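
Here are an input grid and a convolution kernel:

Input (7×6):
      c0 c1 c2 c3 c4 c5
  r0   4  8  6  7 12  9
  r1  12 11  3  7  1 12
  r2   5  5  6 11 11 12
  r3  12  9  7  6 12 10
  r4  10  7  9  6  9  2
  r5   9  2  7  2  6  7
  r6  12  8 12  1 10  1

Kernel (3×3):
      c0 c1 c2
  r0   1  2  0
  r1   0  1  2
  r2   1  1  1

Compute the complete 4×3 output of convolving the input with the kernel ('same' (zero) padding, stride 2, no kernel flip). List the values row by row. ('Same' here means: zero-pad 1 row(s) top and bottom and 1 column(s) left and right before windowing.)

43 41 50
60 67 72
59 55 58
46 30 26

Output[0,0]: The receptive field on the zero-padded input at this output position is [0 0 0 / 0 4 8 / 0 12 11]. Elementwise product with the kernel and sum: 0·1 + 0·2 + 4·1 + 8·2 + 0·1 + 12·1 + 11·1.
Output[0,1]: The receptive field on the zero-padded input at this output position is [0 0 0 / 8 6 7 / 11 3 7]. Elementwise product with the kernel and sum: 0·1 + 0·2 + 6·1 + 7·2 + 11·1 + 3·1 + 7·1.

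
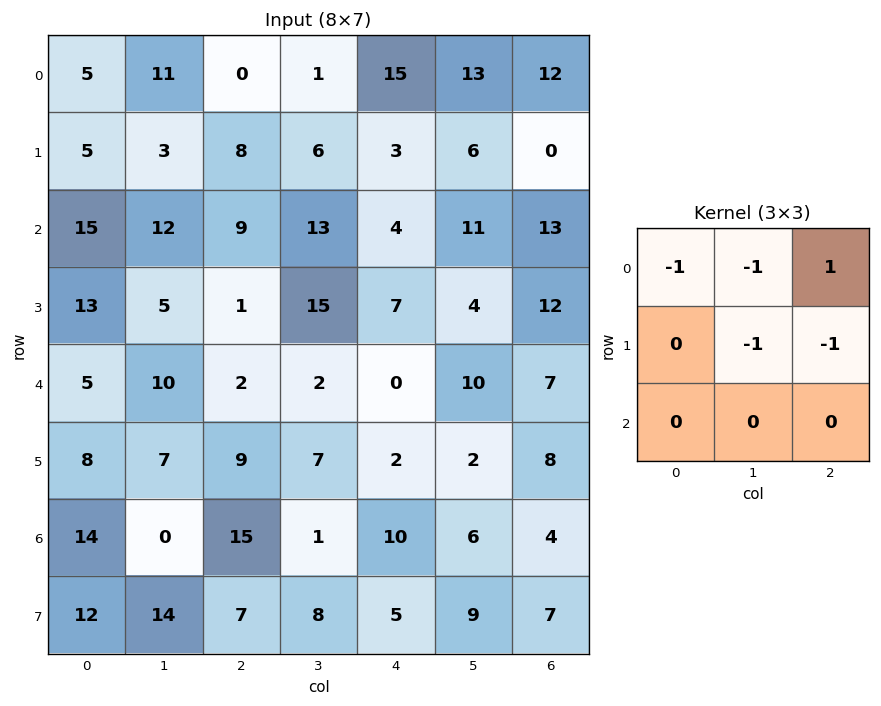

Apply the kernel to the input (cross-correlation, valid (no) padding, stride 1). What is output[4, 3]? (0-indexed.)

The receptive field on the input at this output position is [2 0 10 / 7 2 2 / 1 10 6]. Elementwise product with the kernel and sum: 2·-1 + 0·-1 + 10·1 + 2·-1 + 2·-1.

4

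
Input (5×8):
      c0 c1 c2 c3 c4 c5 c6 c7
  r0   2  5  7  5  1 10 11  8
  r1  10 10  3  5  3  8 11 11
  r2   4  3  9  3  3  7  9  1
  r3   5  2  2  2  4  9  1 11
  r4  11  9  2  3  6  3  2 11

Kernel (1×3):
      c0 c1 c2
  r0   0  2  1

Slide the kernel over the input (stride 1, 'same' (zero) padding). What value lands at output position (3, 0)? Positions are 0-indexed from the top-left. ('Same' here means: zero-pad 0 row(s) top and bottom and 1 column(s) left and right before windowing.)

12

The receptive field on the zero-padded input at this output position is [0 5 2]. Elementwise product with the kernel and sum: 5·2 + 2·1.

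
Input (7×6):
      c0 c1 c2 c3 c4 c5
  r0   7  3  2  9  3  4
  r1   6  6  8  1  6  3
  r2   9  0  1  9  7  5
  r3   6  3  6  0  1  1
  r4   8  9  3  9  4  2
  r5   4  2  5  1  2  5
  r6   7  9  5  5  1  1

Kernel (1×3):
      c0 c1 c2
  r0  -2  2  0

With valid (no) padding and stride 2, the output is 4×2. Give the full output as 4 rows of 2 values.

-8 14
-18 16
2 12
4 0

Output[0,0]: The receptive field on the input at this output position is [7 3 2]. Elementwise product with the kernel and sum: 7·-2 + 3·2.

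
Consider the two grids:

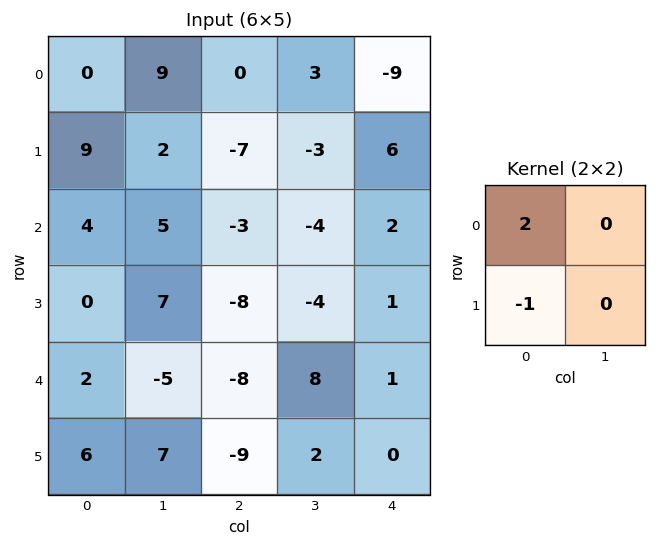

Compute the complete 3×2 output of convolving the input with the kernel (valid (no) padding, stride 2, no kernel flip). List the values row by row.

-9 7
8 2
-2 -7

Output[0,0]: The receptive field on the input at this output position is [0 9 / 9 2]. Elementwise product with the kernel and sum: 0·2 + 9·-1.
Output[0,1]: The receptive field on the input at this output position is [0 3 / -7 -3]. Elementwise product with the kernel and sum: 0·2 + -7·-1.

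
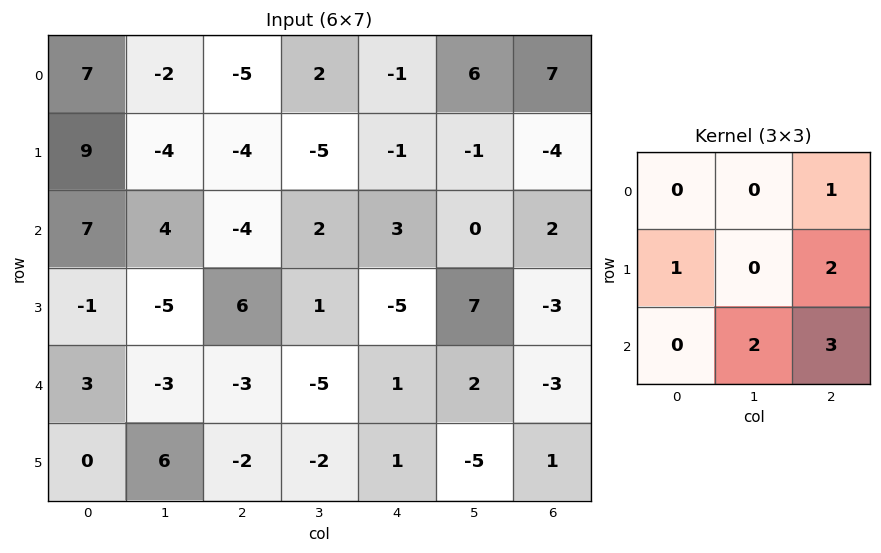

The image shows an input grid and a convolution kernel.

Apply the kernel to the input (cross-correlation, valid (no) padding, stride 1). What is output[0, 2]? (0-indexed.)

6

The receptive field on the input at this output position is [-5 2 -1 / -4 -5 -1 / -4 2 3]. Elementwise product with the kernel and sum: -1·1 + -4·1 + -1·2 + 2·2 + 3·3.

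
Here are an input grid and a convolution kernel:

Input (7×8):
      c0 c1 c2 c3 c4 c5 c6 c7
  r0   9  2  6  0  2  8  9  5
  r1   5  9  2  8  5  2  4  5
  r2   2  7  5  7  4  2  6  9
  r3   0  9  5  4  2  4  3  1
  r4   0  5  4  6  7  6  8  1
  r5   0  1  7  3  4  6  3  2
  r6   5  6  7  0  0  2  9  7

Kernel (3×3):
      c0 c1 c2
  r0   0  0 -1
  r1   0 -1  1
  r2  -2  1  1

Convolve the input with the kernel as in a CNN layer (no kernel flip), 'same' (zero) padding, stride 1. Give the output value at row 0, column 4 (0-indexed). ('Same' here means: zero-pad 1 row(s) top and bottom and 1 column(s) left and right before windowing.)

-3

The receptive field on the zero-padded input at this output position is [0 0 0 / 0 2 8 / 8 5 2]. Elementwise product with the kernel and sum: 0·-1 + 2·-1 + 8·1 + 8·-2 + 5·1 + 2·1.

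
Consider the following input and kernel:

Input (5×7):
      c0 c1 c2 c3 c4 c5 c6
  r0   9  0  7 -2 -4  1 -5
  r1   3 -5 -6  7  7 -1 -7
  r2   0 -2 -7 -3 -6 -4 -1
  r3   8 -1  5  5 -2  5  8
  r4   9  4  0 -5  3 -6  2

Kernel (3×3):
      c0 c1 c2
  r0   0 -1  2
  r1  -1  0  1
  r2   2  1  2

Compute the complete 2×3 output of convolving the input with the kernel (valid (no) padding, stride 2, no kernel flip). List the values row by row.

-11 -22 -43
7 -15 16

Output[0,0]: The receptive field on the input at this output position is [9 0 7 / 3 -5 -6 / 0 -2 -7]. Elementwise product with the kernel and sum: 0·-1 + 7·2 + 3·-1 + -6·1 + 0·2 + -2·1 + -7·2.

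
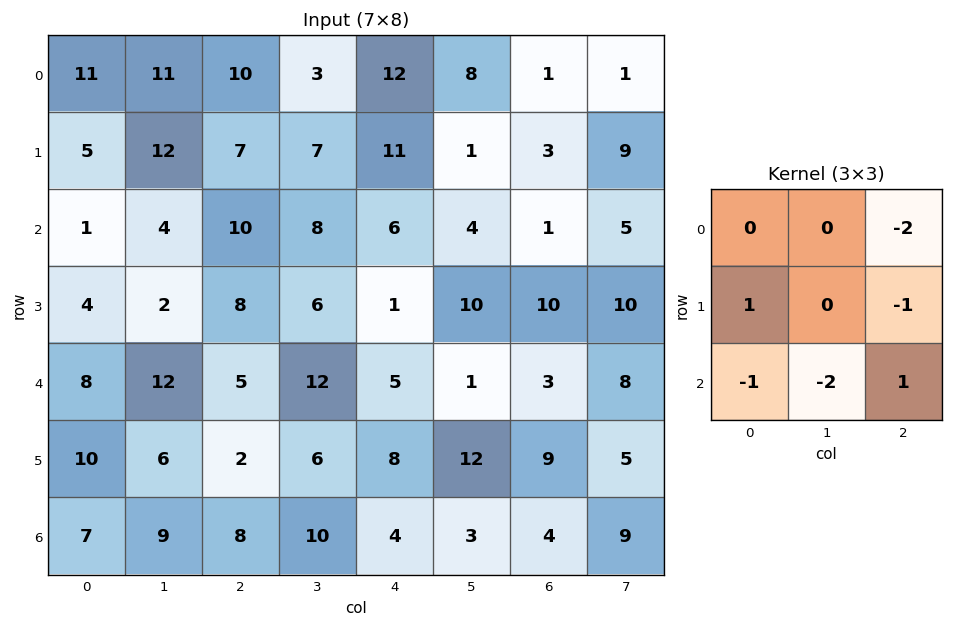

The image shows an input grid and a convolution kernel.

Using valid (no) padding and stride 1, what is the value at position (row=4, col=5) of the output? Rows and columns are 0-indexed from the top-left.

The receptive field on the input at this output position is [1 3 8 / 12 9 5 / 3 4 9]. Elementwise product with the kernel and sum: 8·-2 + 12·1 + 5·-1 + 3·-1 + 4·-2 + 9·1.

-11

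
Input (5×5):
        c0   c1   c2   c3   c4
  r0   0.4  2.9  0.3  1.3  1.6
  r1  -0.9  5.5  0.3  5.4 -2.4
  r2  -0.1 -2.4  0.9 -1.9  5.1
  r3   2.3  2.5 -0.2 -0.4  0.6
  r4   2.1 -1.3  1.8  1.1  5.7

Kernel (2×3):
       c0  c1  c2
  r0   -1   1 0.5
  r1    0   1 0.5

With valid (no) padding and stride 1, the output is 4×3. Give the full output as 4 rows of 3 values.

8.3 1.05 6
4.6 -2.55 4.55
0.55 1.95 -0.35
-0.3 -0.55 4.05

Output[0,0]: The receptive field on the input at this output position is [0.4 2.9 0.3 / -0.9 5.5 0.3]. Elementwise product with the kernel and sum: 0.4·-1 + 2.9·1 + 0.3·0.5 + 5.5·1 + 0.3·0.5.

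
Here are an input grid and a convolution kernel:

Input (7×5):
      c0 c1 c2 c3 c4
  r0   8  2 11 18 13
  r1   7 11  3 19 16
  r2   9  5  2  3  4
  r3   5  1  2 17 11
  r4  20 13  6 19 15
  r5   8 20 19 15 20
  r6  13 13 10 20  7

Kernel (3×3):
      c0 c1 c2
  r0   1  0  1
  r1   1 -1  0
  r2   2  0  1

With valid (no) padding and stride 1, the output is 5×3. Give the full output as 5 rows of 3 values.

35 41 16
26 52 33
61 52 18
49 80 58
50 79 52

Output[0,0]: The receptive field on the input at this output position is [8 2 11 / 7 11 3 / 9 5 2]. Elementwise product with the kernel and sum: 8·1 + 11·1 + 7·1 + 11·-1 + 9·2 + 2·1.
Output[0,1]: The receptive field on the input at this output position is [2 11 18 / 11 3 19 / 5 2 3]. Elementwise product with the kernel and sum: 2·1 + 18·1 + 11·1 + 3·-1 + 5·2 + 3·1.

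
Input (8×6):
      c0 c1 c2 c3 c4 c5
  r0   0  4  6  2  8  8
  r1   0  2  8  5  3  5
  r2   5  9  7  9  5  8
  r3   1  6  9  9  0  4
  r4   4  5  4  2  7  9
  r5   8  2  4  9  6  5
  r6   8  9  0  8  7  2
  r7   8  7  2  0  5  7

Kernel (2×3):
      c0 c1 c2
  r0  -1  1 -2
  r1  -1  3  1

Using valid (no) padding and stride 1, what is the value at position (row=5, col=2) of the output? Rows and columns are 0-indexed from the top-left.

The receptive field on the input at this output position is [4 9 6 / 0 8 7]. Elementwise product with the kernel and sum: 4·-1 + 9·1 + 6·-2 + 0·-1 + 8·3 + 7·1.

24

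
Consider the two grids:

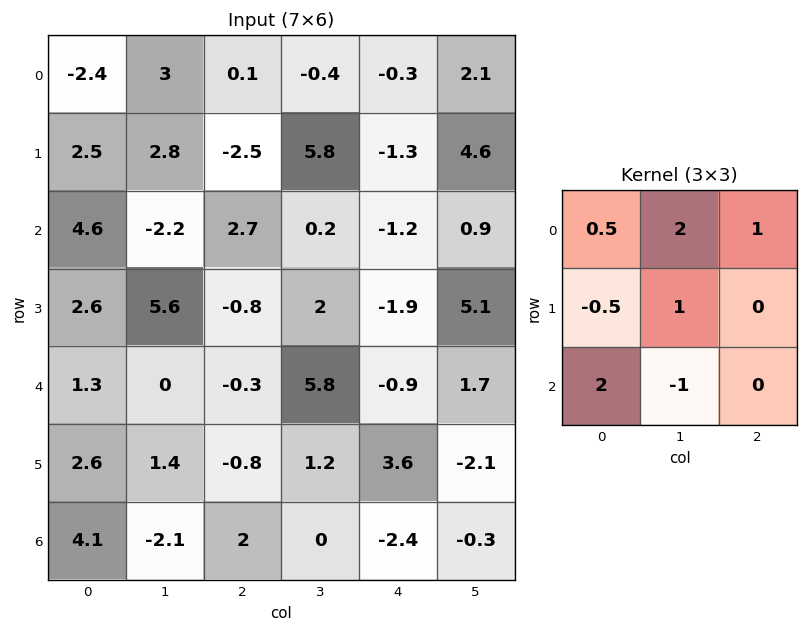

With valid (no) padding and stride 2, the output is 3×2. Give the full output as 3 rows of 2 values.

Output[0,0]: The receptive field on the input at this output position is [-2.4 3 0.1 / 2.5 2.8 -2.5 / 4.6 -2.2 2.7]. Elementwise product with the kernel and sum: -2.4·0.5 + 3·2 + 0.1·1 + 2.5·-0.5 + 2.8·1 + 4.6·2 + -2.2·-1.

17.85 11.2
7.5 -3.45
10.75 16.15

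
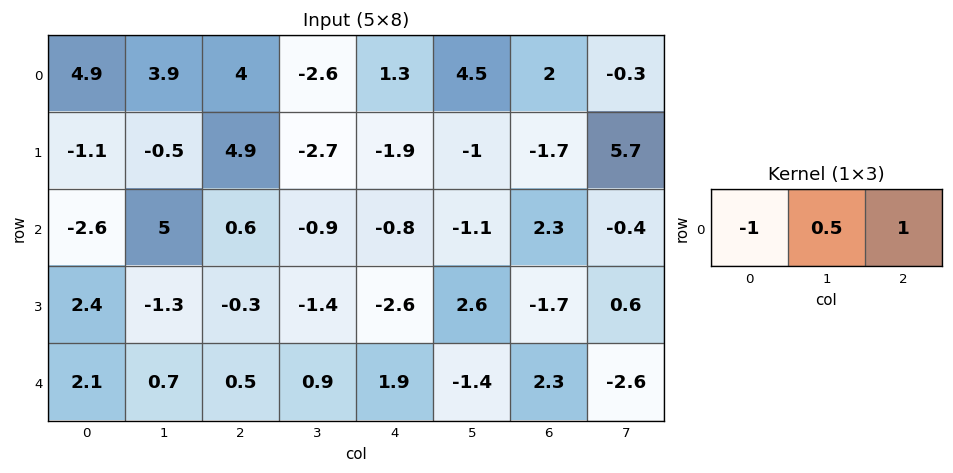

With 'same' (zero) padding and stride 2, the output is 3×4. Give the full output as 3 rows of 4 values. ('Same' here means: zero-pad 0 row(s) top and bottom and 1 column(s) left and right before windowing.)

6.35 -4.5 7.75 -3.8
3.7 -5.6 -0.6 1.85
1.75 0.45 -1.35 -0.05

Output[0,0]: The receptive field on the zero-padded input at this output position is [0 4.9 3.9]. Elementwise product with the kernel and sum: 0·-1 + 4.9·0.5 + 3.9·1.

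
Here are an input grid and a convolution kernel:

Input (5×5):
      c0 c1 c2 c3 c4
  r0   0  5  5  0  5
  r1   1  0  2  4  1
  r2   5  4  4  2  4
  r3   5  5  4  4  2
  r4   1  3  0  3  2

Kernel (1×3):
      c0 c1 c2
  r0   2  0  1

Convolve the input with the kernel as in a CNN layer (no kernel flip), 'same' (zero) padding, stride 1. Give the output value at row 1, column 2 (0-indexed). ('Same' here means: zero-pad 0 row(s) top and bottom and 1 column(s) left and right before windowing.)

The receptive field on the zero-padded input at this output position is [0 2 4]. Elementwise product with the kernel and sum: 0·2 + 4·1.

4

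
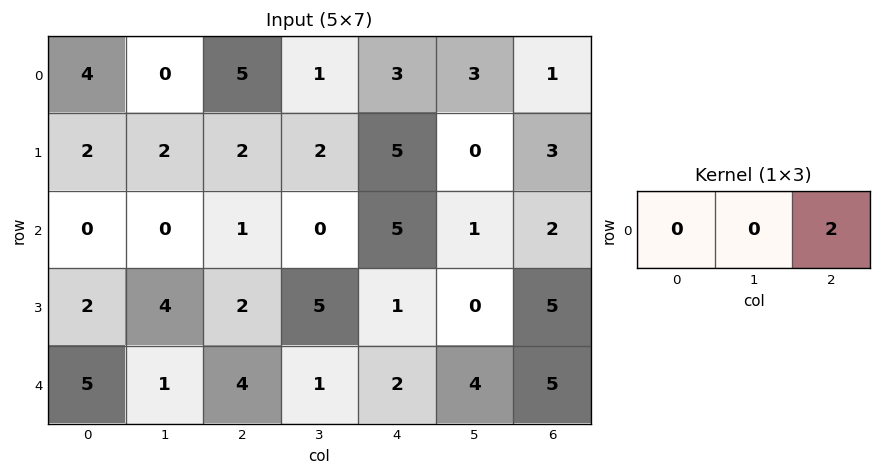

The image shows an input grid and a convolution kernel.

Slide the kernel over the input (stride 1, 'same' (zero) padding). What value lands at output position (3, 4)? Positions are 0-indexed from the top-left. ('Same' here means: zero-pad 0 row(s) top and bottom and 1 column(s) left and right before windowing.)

The receptive field on the zero-padded input at this output position is [5 1 0]. Elementwise product with the kernel and sum: 0·2.

0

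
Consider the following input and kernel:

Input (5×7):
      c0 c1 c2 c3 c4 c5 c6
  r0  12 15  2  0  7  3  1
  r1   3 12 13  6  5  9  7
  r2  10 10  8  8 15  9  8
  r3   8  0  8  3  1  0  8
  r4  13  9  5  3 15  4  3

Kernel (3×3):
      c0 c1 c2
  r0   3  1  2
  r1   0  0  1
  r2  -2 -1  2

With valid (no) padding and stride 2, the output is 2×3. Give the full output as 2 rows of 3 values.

Output[0,0]: The receptive field on the input at this output position is [12 15 2 / 3 12 13 / 10 10 8]. Elementwise product with the kernel and sum: 12·3 + 15·1 + 2·2 + 13·1 + 10·-2 + 10·-1 + 8·2.

54 31 10
39 80 50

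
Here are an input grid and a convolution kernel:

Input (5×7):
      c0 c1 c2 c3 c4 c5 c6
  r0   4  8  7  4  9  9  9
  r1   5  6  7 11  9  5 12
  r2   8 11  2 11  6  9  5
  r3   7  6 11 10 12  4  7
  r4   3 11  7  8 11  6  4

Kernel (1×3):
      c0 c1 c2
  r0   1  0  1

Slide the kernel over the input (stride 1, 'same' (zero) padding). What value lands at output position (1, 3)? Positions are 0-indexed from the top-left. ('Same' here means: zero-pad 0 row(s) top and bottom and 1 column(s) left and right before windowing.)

16

The receptive field on the zero-padded input at this output position is [7 11 9]. Elementwise product with the kernel and sum: 7·1 + 9·1.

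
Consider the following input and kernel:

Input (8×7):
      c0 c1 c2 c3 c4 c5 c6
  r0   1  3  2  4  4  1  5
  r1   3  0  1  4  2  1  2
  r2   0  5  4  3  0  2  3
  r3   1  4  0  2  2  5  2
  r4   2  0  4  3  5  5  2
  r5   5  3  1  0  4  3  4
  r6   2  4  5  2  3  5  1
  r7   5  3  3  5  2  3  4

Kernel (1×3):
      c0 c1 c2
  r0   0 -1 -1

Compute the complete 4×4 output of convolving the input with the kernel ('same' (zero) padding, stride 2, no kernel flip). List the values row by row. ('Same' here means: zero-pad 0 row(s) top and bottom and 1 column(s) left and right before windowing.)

-4 -6 -5 -5
-5 -7 -2 -3
-2 -7 -10 -2
-6 -7 -8 -1

Output[0,0]: The receptive field on the zero-padded input at this output position is [0 1 3]. Elementwise product with the kernel and sum: 1·-1 + 3·-1.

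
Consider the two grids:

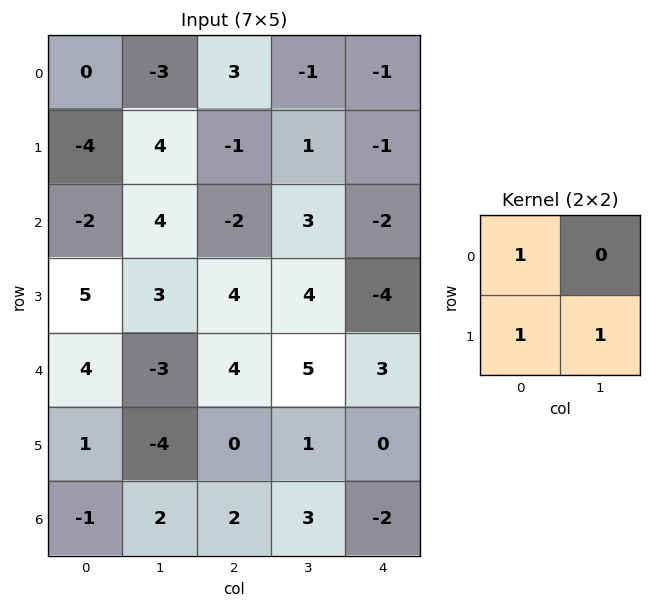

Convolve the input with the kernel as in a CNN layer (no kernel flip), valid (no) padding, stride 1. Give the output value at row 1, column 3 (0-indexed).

2

The receptive field on the input at this output position is [1 -1 / 3 -2]. Elementwise product with the kernel and sum: 1·1 + 3·1 + -2·1.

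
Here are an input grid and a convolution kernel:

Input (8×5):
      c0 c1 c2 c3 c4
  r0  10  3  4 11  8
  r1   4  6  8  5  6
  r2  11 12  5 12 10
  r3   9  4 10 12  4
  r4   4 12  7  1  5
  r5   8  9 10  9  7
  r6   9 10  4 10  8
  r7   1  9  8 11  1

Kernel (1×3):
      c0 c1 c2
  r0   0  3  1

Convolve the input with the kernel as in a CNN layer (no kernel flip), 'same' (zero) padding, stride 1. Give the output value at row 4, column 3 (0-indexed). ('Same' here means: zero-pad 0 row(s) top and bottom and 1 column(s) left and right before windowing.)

8

The receptive field on the zero-padded input at this output position is [7 1 5]. Elementwise product with the kernel and sum: 1·3 + 5·1.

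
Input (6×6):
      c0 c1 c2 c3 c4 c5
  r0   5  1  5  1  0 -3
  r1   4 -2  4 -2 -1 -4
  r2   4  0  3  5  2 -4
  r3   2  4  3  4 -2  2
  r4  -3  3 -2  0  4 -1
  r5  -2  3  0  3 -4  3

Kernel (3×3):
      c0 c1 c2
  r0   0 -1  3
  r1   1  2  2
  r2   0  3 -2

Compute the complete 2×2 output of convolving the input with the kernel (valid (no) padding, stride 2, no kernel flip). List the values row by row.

Output[0,0]: The receptive field on the input at this output position is [5 1 5 / 4 -2 4 / 4 0 3]. Elementwise product with the kernel and sum: 1·-1 + 5·3 + 4·1 + -2·2 + 4·2 + 0·3 + 3·-2.
Output[0,1]: The receptive field on the input at this output position is [5 1 0 / 4 -2 -1 / 3 5 2]. Elementwise product with the kernel and sum: 1·-1 + 0·3 + 4·1 + -2·2 + -1·2 + 5·3 + 2·-2.

16 8
38 0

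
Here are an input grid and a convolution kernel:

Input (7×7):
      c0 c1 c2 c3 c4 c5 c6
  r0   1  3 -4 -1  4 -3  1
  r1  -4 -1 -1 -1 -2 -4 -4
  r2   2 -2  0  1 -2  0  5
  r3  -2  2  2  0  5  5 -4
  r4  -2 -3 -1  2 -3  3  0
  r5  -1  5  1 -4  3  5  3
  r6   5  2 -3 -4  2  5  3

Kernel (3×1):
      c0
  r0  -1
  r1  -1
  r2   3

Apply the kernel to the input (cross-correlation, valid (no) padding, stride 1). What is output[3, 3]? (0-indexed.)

The receptive field on the input at this output position is [0 / 2 / -4]. Elementwise product with the kernel and sum: 0·-1 + 2·-1 + -4·3.

-14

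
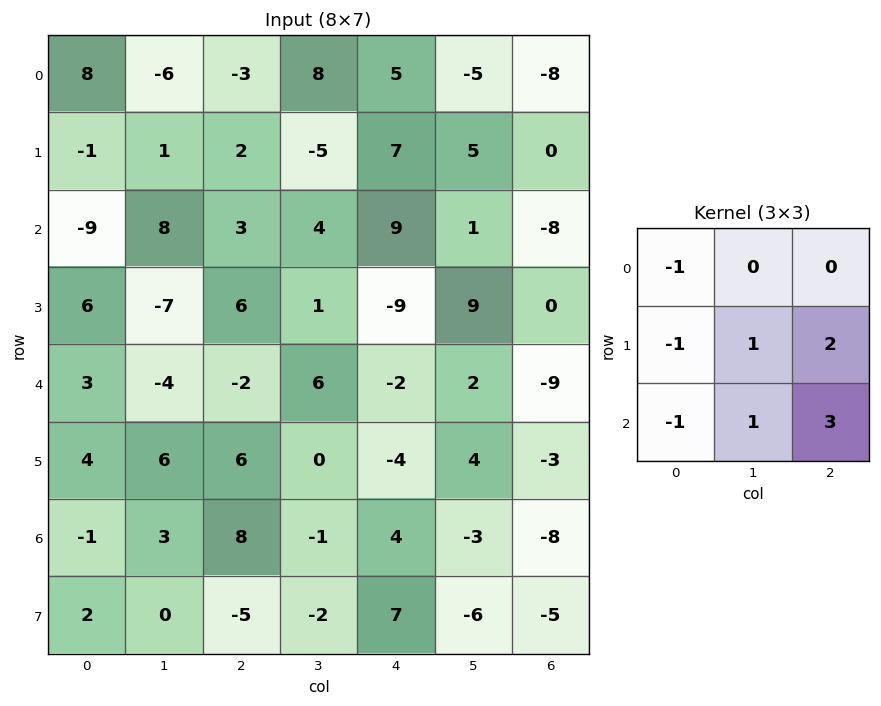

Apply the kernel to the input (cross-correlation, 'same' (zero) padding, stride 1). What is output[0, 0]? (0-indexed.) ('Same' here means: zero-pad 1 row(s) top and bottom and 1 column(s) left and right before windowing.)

-2

The receptive field on the zero-padded input at this output position is [0 0 0 / 0 8 -6 / 0 -1 1]. Elementwise product with the kernel and sum: 0·-1 + 0·-1 + 8·1 + -6·2 + 0·-1 + -1·1 + 1·3.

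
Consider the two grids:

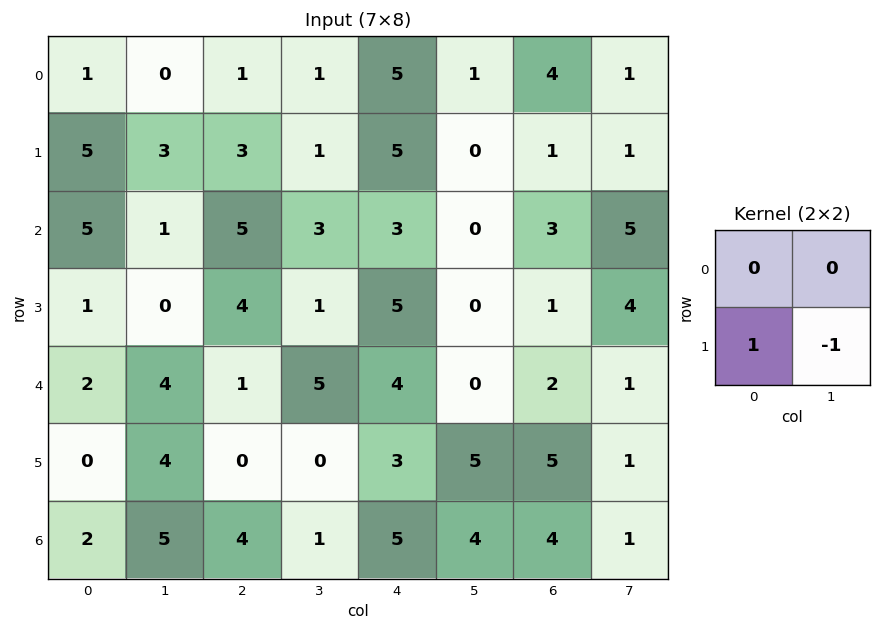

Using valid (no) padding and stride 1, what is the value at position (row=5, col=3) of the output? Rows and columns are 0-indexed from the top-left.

-4

The receptive field on the input at this output position is [0 3 / 1 5]. Elementwise product with the kernel and sum: 1·1 + 5·-1.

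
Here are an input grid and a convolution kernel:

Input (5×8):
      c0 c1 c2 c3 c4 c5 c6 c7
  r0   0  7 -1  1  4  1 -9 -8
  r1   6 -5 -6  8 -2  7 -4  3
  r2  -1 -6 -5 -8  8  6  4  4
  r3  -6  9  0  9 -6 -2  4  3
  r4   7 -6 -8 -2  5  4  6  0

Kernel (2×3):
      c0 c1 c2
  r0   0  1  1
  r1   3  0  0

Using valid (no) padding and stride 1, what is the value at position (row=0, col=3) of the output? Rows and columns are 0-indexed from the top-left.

The receptive field on the input at this output position is [1 4 1 / 8 -2 7]. Elementwise product with the kernel and sum: 4·1 + 1·1 + 8·3.

29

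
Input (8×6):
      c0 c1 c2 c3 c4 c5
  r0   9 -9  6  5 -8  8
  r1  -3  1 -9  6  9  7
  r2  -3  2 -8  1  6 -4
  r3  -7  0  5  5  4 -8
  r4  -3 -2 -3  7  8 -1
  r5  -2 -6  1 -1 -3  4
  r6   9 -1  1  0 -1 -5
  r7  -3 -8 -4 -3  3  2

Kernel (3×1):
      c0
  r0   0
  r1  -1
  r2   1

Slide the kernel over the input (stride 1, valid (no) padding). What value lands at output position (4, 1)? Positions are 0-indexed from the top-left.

5

The receptive field on the input at this output position is [-2 / -6 / -1]. Elementwise product with the kernel and sum: -6·-1 + -1·1.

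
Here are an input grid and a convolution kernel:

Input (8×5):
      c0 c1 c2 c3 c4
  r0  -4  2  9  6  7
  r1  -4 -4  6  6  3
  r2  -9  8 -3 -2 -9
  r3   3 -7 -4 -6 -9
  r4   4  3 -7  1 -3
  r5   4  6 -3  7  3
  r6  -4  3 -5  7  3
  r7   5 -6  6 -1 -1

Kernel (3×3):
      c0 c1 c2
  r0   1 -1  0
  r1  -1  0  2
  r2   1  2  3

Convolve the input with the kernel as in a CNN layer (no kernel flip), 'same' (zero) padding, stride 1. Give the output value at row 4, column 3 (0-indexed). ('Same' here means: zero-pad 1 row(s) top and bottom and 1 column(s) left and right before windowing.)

The receptive field on the zero-padded input at this output position is [-4 -6 -9 / -7 1 -3 / -3 7 3]. Elementwise product with the kernel and sum: -4·1 + -6·-1 + -7·-1 + -3·2 + -3·1 + 7·2 + 3·3.

23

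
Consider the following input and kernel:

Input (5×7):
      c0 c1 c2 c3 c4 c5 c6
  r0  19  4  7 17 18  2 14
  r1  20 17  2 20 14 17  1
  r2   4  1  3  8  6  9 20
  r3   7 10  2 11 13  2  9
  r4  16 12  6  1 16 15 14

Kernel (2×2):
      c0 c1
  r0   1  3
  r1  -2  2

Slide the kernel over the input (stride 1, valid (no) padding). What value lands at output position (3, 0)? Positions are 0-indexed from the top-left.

29

The receptive field on the input at this output position is [7 10 / 16 12]. Elementwise product with the kernel and sum: 7·1 + 10·3 + 16·-2 + 12·2.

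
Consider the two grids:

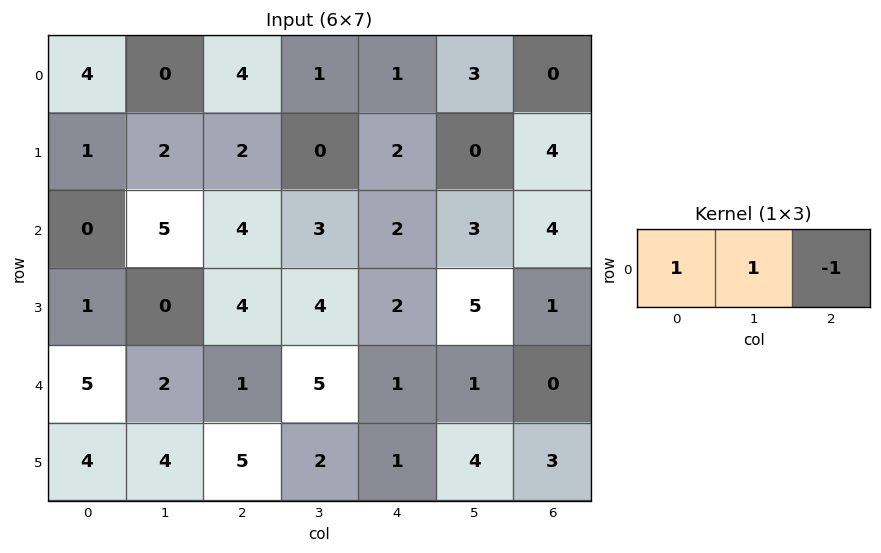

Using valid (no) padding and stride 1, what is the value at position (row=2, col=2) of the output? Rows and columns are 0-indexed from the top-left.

5

The receptive field on the input at this output position is [4 3 2]. Elementwise product with the kernel and sum: 4·1 + 3·1 + 2·-1.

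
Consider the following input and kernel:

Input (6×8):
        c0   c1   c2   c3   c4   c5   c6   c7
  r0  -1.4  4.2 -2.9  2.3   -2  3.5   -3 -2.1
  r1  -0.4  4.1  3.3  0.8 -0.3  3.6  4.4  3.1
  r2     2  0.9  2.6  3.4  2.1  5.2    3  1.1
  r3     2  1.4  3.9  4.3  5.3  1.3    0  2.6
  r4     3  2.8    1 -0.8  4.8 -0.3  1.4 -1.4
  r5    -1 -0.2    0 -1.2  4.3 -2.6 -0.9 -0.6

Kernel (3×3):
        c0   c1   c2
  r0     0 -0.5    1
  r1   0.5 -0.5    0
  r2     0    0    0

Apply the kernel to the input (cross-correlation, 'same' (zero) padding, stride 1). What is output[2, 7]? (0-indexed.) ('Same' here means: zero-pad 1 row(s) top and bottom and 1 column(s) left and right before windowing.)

The receptive field on the zero-padded input at this output position is [4.4 3.1 0 / 3 1.1 0 / 0 2.6 0]. Elementwise product with the kernel and sum: 3.1·-0.5 + 0·1 + 3·0.5 + 1.1·-0.5.

-0.6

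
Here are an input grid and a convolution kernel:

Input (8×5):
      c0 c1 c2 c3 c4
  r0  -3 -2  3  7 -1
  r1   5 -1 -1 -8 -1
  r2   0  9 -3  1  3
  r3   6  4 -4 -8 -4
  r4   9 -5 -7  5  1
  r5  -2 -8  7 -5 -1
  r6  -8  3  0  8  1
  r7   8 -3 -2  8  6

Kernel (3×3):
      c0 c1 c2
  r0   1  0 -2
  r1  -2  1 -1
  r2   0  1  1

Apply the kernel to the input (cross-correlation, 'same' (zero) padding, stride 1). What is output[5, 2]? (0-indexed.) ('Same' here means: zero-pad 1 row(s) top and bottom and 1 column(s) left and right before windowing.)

The receptive field on the zero-padded input at this output position is [-5 -7 5 / -8 7 -5 / 3 0 8]. Elementwise product with the kernel and sum: -5·1 + 5·-2 + -8·-2 + 7·1 + -5·-1 + 0·1 + 8·1.

21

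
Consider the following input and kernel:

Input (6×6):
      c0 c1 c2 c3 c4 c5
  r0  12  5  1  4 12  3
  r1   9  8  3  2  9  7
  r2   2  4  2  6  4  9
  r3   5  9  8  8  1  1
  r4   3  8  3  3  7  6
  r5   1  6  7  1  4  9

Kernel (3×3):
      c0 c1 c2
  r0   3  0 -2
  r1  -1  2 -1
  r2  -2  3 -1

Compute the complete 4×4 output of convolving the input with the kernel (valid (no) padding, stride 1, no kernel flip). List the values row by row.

44 -5 -19 6
34 12 4 -29
22 -11 1 2
18 14 3 28

Output[0,0]: The receptive field on the input at this output position is [12 5 1 / 9 8 3 / 2 4 2]. Elementwise product with the kernel and sum: 12·3 + 1·-2 + 9·-1 + 8·2 + 3·-1 + 2·-2 + 4·3 + 2·-1.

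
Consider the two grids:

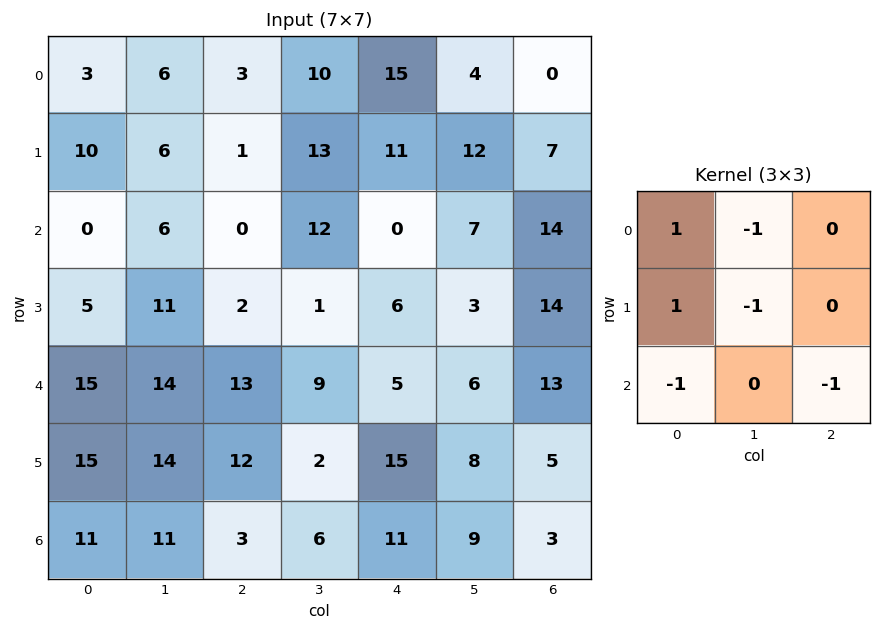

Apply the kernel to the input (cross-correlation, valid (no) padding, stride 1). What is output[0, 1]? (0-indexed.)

The receptive field on the input at this output position is [6 3 10 / 6 1 13 / 6 0 12]. Elementwise product with the kernel and sum: 6·1 + 3·-1 + 6·1 + 1·-1 + 6·-1 + 12·-1.

-10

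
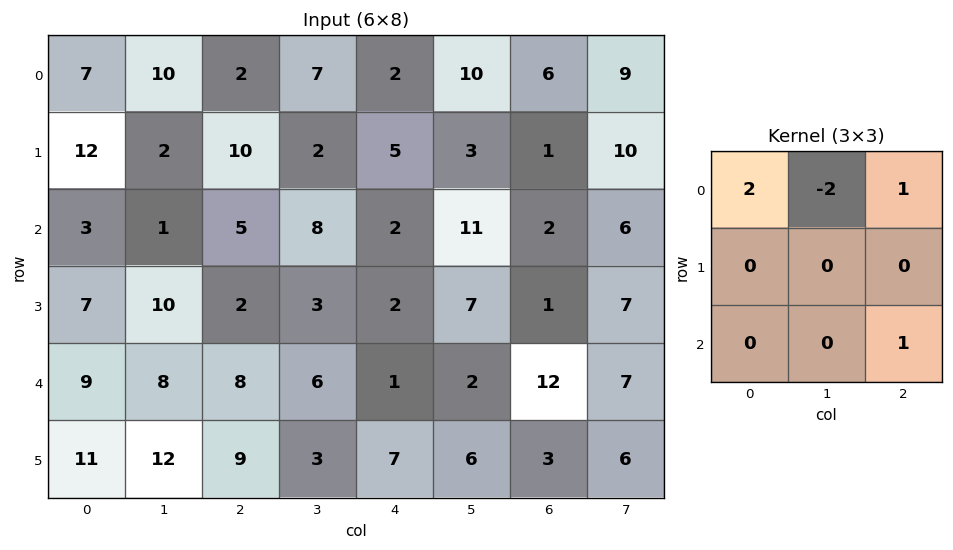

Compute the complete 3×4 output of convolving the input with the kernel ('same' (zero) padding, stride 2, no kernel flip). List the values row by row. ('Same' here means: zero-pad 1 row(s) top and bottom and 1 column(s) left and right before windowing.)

2 2 3 10
-12 -11 4 21
8 22 15 25

Output[0,0]: The receptive field on the zero-padded input at this output position is [0 0 0 / 0 7 10 / 0 12 2]. Elementwise product with the kernel and sum: 0·2 + 0·-2 + 0·1 + 2·1.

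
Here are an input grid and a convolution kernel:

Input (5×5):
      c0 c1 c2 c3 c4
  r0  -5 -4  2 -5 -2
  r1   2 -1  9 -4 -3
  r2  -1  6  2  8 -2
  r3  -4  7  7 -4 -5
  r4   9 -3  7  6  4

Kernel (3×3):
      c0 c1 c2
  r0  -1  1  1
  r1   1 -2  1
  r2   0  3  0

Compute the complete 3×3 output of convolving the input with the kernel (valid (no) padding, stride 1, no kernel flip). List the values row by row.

Output[0,0]: The receptive field on the input at this output position is [-5 -4 2 / 2 -1 9 / -1 6 2]. Elementwise product with the kernel and sum: -5·-1 + -4·1 + 2·1 + 2·1 + -1·-2 + 9·1 + 6·3.
Output[0,1]: The receptive field on the input at this output position is [-4 2 -5 / -1 9 -4 / 6 2 8]. Elementwise product with the kernel and sum: -4·-1 + 2·1 + -5·1 + -1·1 + 9·-2 + -4·1 + 2·3.

34 -16 29
16 37 -44
-11 14 32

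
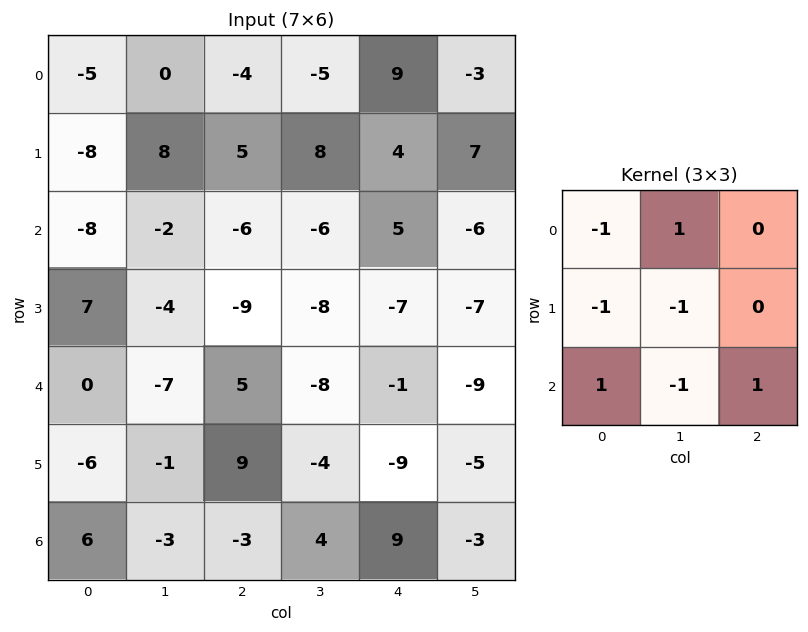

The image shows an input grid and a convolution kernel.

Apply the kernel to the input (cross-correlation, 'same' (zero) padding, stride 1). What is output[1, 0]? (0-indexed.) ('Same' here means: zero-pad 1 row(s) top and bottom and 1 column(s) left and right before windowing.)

The receptive field on the zero-padded input at this output position is [0 -5 0 / 0 -8 8 / 0 -8 -2]. Elementwise product with the kernel and sum: 0·-1 + -5·1 + 0·-1 + -8·-1 + 0·1 + -8·-1 + -2·1.

9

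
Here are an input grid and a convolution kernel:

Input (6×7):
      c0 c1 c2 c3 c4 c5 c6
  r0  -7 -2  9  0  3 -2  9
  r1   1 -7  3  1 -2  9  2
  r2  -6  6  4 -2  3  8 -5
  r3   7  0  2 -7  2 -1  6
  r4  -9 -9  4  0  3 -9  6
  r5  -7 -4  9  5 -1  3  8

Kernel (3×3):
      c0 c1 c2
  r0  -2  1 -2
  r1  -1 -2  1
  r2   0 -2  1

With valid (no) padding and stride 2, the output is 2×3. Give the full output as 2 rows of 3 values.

Output[0,0]: The receptive field on the input at this output position is [-7 -2 9 / 1 -7 3 / -6 6 4]. Elementwise product with the kernel and sum: -7·-2 + -2·1 + 9·-2 + 1·-1 + -7·-2 + 3·1 + 6·-2 + 4·1.
Output[0,1]: The receptive field on the input at this output position is [9 0 3 / 3 1 -2 / 4 -2 3]. Elementwise product with the kernel and sum: 9·-2 + 0·1 + 3·-2 + 3·-1 + 1·-2 + -2·1 + -2·-2 + 3·1.

2 -24 -61
27 1 42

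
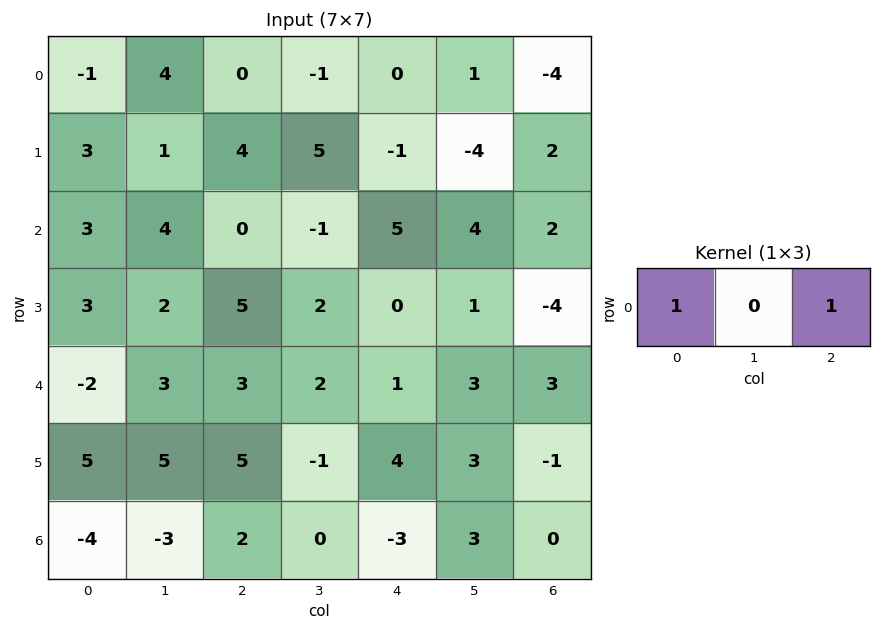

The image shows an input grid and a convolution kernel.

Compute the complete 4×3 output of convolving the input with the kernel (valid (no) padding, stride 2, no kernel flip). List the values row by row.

-1 0 -4
3 5 7
1 4 4
-2 -1 -3

Output[0,0]: The receptive field on the input at this output position is [-1 4 0]. Elementwise product with the kernel and sum: -1·1 + 0·1.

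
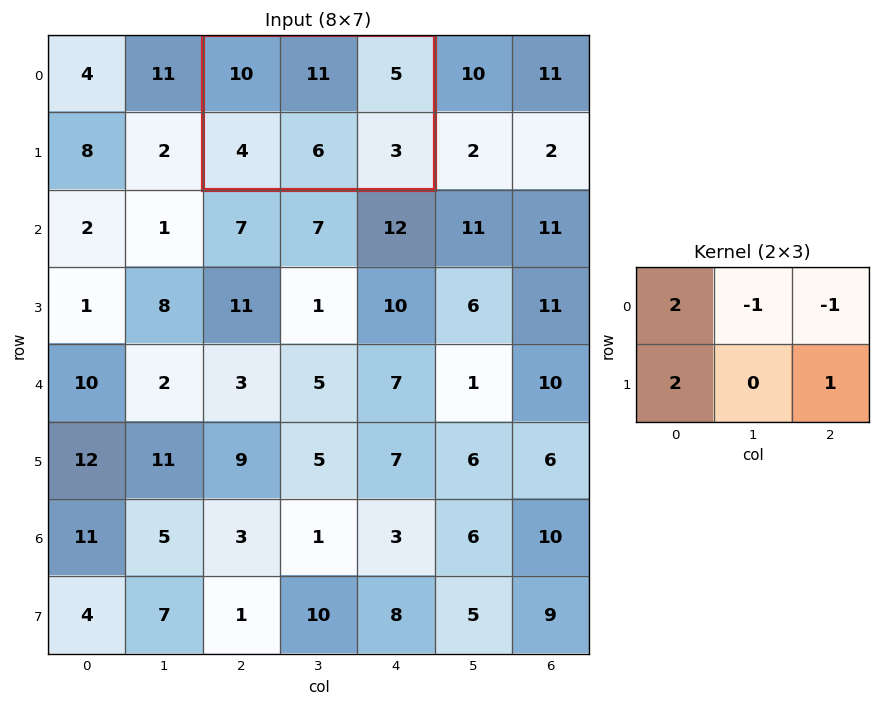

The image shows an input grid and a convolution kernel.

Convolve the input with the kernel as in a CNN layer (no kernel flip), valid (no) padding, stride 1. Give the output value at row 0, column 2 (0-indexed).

15

The receptive field on the input at this output position is [10 11 5 / 4 6 3]. Elementwise product with the kernel and sum: 10·2 + 11·-1 + 5·-1 + 4·2 + 3·1.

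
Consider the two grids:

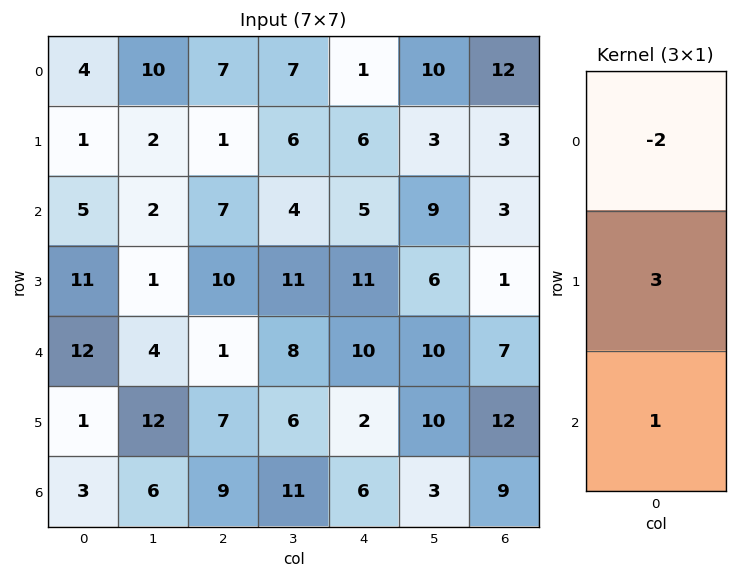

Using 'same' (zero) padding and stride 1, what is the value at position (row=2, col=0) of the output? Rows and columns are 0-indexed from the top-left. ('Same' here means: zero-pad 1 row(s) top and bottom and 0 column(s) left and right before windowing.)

24

The receptive field on the zero-padded input at this output position is [1 / 5 / 11]. Elementwise product with the kernel and sum: 1·-2 + 5·3 + 11·1.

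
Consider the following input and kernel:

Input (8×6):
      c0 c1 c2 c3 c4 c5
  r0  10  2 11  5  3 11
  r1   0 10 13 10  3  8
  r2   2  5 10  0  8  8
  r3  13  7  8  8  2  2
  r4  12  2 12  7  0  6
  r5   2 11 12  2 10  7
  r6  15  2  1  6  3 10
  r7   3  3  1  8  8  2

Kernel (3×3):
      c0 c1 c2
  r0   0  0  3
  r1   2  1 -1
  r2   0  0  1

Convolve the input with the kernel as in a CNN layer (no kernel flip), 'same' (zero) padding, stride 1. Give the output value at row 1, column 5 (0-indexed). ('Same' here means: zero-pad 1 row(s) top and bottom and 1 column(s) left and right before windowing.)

14

The receptive field on the zero-padded input at this output position is [3 11 0 / 3 8 0 / 8 8 0]. Elementwise product with the kernel and sum: 0·3 + 3·2 + 8·1 + 0·-1 + 0·1.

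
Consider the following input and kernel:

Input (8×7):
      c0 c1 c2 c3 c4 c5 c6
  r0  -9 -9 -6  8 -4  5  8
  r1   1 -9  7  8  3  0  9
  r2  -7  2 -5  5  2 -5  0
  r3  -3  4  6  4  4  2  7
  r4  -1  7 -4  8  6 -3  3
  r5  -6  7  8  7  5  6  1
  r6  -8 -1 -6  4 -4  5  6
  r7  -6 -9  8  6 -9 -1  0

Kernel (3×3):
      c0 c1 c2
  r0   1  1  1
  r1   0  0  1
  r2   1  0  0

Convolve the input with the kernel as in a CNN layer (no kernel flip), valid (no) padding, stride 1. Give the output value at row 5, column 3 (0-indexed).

The receptive field on the input at this output position is [7 5 6 / 4 -4 5 / 6 -9 -1]. Elementwise product with the kernel and sum: 7·1 + 5·1 + 6·1 + 5·1 + 6·1.

29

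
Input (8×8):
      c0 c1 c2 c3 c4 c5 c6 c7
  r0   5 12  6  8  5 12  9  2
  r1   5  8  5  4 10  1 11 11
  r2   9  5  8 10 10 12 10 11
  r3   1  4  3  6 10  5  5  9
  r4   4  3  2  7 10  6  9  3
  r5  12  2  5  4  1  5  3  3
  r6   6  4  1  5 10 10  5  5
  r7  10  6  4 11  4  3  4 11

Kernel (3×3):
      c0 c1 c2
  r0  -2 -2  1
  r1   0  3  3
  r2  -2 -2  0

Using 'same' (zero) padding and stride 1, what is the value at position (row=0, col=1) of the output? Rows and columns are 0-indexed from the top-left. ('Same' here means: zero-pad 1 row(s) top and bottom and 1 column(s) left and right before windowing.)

The receptive field on the zero-padded input at this output position is [0 0 0 / 5 12 6 / 5 8 5]. Elementwise product with the kernel and sum: 0·-2 + 0·-2 + 0·1 + 12·3 + 6·3 + 5·-2 + 8·-2.

28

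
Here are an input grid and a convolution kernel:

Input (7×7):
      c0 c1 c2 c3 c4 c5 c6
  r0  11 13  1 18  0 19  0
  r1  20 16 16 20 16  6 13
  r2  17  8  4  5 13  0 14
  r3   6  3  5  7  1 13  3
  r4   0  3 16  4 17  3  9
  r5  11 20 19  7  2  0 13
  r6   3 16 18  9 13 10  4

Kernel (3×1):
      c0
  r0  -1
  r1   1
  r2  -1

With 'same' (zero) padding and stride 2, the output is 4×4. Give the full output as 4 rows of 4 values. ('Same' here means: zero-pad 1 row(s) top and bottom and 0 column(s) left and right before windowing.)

Output[0,0]: The receptive field on the zero-padded input at this output position is [0 / 11 / 20]. Elementwise product with the kernel and sum: 0·-1 + 11·1 + 20·-1.

-9 -15 -16 -13
-9 -17 -4 -2
-17 -8 14 -7
-8 -1 11 -9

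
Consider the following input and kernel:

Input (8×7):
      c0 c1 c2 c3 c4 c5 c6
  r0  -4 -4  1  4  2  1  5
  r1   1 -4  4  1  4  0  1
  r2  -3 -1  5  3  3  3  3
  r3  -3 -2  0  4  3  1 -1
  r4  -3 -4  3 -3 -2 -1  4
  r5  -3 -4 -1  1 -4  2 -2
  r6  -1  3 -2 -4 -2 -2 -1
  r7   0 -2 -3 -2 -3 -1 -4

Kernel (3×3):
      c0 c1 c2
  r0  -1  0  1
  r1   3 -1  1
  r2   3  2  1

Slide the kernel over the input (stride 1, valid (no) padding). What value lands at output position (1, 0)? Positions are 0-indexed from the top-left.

-13

The receptive field on the input at this output position is [1 -4 4 / -3 -1 5 / -3 -2 0]. Elementwise product with the kernel and sum: 1·-1 + 4·1 + -3·3 + -1·-1 + 5·1 + -3·3 + -2·2 + 0·1.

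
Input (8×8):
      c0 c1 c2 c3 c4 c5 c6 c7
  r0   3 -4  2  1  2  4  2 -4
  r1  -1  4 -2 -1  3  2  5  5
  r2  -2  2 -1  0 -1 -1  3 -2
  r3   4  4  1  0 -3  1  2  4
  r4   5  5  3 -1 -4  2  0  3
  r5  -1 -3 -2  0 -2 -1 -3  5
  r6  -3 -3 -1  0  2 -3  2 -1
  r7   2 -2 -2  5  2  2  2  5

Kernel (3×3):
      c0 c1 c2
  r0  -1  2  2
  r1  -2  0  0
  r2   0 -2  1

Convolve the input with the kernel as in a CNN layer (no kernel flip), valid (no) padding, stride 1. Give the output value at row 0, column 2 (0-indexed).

7

The receptive field on the input at this output position is [2 1 2 / -2 -1 3 / -1 0 -1]. Elementwise product with the kernel and sum: 2·-1 + 1·2 + 2·2 + -2·-2 + 0·-2 + -1·1.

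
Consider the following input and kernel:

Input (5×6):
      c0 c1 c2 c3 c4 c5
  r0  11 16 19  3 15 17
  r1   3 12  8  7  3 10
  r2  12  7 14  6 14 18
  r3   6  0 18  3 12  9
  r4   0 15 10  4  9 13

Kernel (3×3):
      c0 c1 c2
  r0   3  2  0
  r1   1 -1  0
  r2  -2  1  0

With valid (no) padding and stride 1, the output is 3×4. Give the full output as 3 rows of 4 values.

Output[0,0]: The receptive field on the input at this output position is [11 16 19 / 3 12 8 / 12 7 14]. Elementwise product with the kernel and sum: 11·3 + 16·2 + 3·1 + 12·-1 + 12·-2 + 7·1.

39 90 42 45
26 63 13 25
71 11 53 38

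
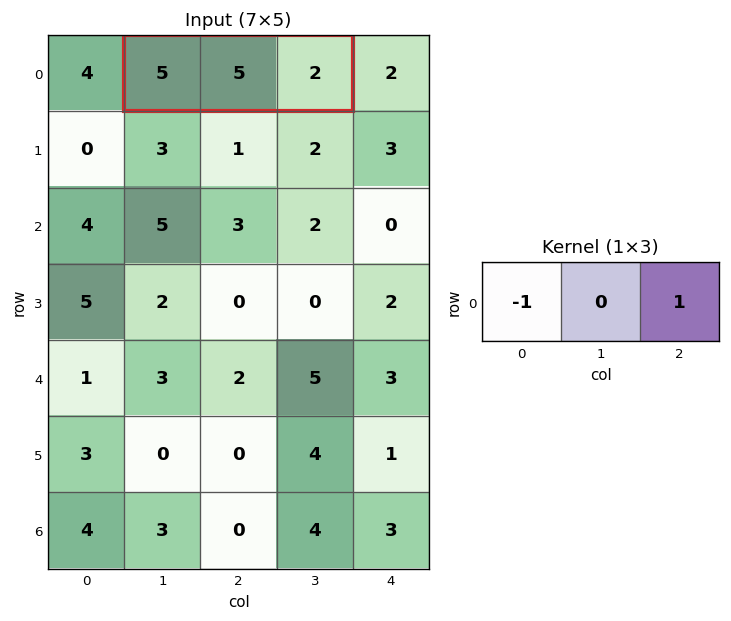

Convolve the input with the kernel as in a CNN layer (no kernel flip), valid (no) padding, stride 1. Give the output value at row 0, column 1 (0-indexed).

-3

The receptive field on the input at this output position is [5 5 2]. Elementwise product with the kernel and sum: 5·-1 + 2·1.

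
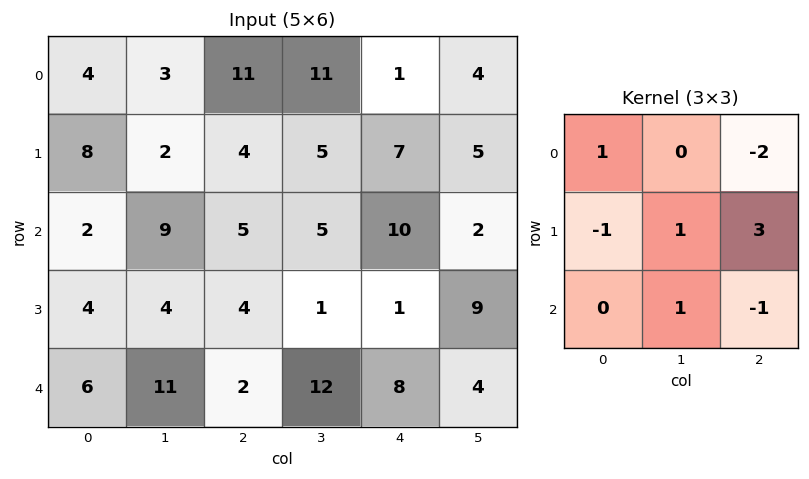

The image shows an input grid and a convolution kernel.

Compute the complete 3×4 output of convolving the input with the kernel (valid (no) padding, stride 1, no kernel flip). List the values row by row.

-8 -2 26 28
22 6 20 -2
13 -8 -11 32

Output[0,0]: The receptive field on the input at this output position is [4 3 11 / 8 2 4 / 2 9 5]. Elementwise product with the kernel and sum: 4·1 + 11·-2 + 8·-1 + 2·1 + 4·3 + 9·1 + 5·-1.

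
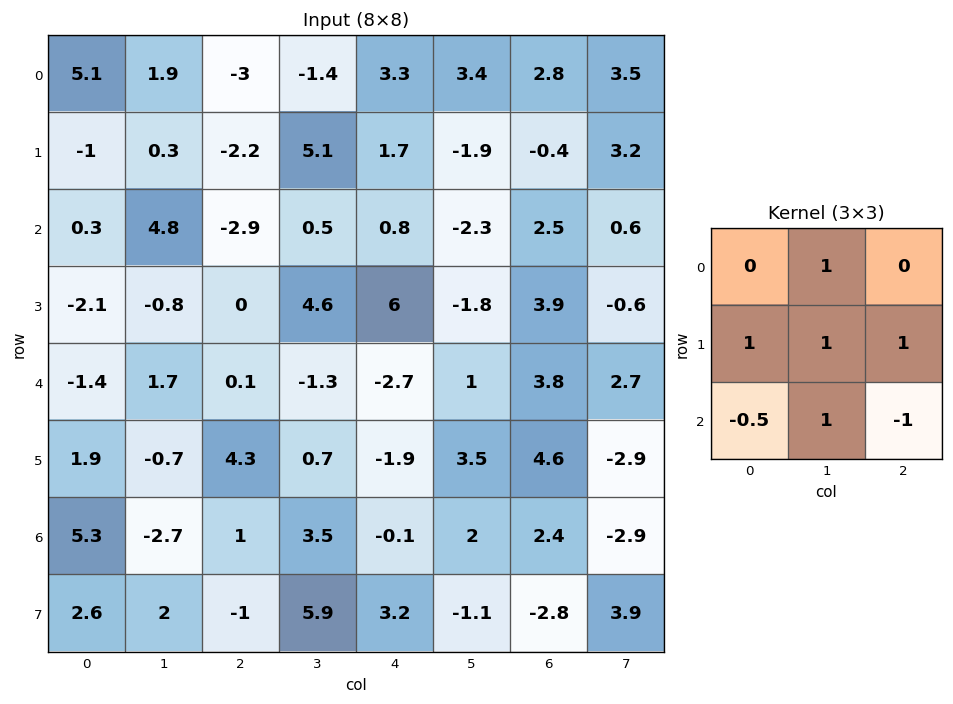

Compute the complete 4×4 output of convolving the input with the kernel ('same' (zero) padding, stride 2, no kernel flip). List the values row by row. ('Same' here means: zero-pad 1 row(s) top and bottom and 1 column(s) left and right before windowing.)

Output[0,0]: The receptive field on the zero-padded input at this output position is [0 0 0 / 0 5.1 1.9 / 0 -1 0.3]. Elementwise product with the kernel and sum: 0·1 + 0·1 + 5.1·1 + 1.9·1 + 0·-0.5 + -1·1 + 0.3·-1.
Output[0,1]: The receptive field on the zero-padded input at this output position is [0 0 0 / 1.9 -3 -1.4 / 0.3 -2.2 5.1]. Elementwise product with the kernel and sum: 0·1 + 1.9·1 + -3·1 + -1.4·1 + 0.3·-0.5 + -2.2·1 + 5.1·-1.

5.7 -9.95 6.35 7.05
2.8 -4 6.2 5.8
0.8 4.45 -2.75 17.15
5.1 -1.8 4.85 -0.05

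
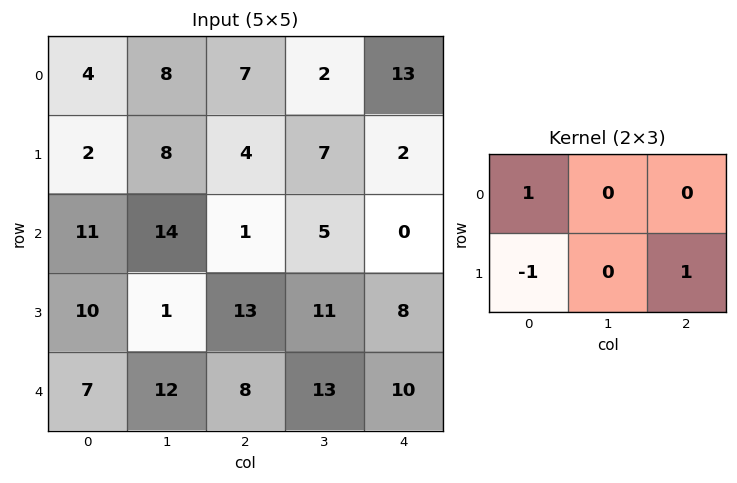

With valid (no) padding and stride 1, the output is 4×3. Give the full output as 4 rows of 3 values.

6 7 5
-8 -1 3
14 24 -4
11 2 15

Output[0,0]: The receptive field on the input at this output position is [4 8 7 / 2 8 4]. Elementwise product with the kernel and sum: 4·1 + 2·-1 + 4·1.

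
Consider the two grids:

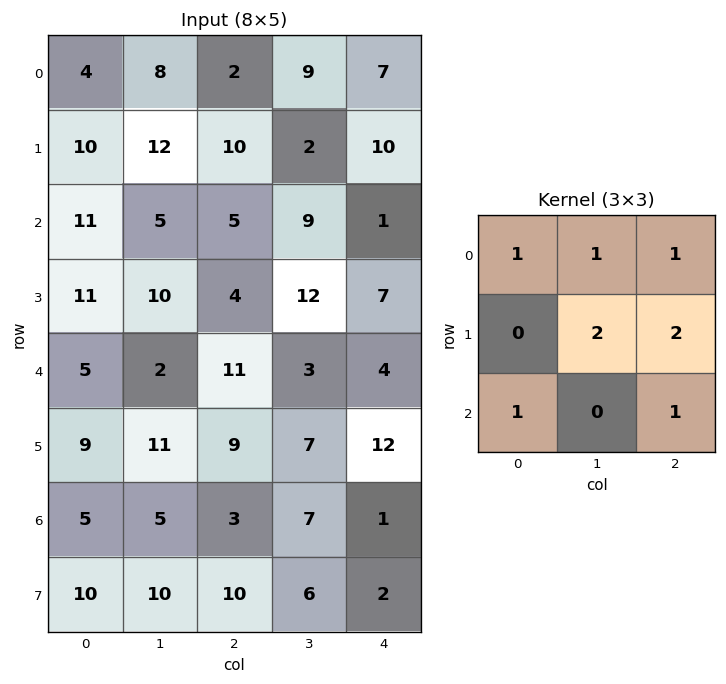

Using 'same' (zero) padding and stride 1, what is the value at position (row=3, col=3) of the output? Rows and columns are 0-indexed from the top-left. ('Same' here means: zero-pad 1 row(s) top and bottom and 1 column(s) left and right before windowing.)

68

The receptive field on the zero-padded input at this output position is [5 9 1 / 4 12 7 / 11 3 4]. Elementwise product with the kernel and sum: 5·1 + 9·1 + 1·1 + 12·2 + 7·2 + 11·1 + 4·1.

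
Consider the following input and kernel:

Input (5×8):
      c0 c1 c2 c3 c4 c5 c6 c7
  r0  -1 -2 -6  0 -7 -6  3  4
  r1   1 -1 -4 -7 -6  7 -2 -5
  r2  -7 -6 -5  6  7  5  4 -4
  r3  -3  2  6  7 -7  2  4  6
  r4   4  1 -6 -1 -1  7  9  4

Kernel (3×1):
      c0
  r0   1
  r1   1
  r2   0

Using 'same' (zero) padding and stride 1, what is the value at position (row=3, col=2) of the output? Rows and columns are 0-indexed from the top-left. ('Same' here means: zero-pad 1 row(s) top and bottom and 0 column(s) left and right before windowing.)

The receptive field on the zero-padded input at this output position is [-5 / 6 / -6]. Elementwise product with the kernel and sum: -5·1 + 6·1.

1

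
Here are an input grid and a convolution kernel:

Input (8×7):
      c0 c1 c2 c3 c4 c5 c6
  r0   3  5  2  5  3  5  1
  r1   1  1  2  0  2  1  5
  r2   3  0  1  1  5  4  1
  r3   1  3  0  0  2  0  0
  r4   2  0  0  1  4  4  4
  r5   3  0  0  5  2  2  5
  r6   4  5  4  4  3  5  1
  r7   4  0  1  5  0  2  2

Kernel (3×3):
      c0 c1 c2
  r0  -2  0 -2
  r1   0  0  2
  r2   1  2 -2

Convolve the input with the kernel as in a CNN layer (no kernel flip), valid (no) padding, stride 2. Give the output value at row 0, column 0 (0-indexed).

The receptive field on the input at this output position is [3 5 2 / 1 1 2 / 3 0 1]. Elementwise product with the kernel and sum: 3·-2 + 2·-2 + 2·2 + 3·1 + 0·2 + 1·-2.

-5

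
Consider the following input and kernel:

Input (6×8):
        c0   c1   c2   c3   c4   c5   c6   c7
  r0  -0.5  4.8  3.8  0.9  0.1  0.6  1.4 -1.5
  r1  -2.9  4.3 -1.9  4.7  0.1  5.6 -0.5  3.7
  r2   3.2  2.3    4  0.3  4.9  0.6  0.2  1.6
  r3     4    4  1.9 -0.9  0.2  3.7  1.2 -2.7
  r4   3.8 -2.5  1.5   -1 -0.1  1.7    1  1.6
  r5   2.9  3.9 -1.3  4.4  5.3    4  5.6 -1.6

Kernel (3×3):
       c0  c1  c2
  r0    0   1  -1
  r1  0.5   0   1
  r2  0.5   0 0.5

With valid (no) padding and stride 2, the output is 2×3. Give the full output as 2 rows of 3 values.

1.25 4.4 1.3
4.85 -2.75 2.15

Output[0,0]: The receptive field on the input at this output position is [-0.5 4.8 3.8 / -2.9 4.3 -1.9 / 3.2 2.3 4]. Elementwise product with the kernel and sum: 4.8·1 + 3.8·-1 + -2.9·0.5 + -1.9·1 + 3.2·0.5 + 4·0.5.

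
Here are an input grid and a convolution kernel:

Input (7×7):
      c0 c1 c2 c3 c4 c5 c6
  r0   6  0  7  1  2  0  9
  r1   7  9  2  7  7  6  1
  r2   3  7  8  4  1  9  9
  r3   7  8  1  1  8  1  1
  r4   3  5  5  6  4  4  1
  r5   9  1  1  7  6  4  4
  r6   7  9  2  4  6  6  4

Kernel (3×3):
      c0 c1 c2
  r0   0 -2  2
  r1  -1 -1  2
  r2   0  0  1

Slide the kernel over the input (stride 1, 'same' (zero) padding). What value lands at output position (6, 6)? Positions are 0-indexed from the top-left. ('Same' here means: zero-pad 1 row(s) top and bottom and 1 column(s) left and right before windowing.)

-18

The receptive field on the zero-padded input at this output position is [4 4 0 / 6 4 0 / 0 0 0]. Elementwise product with the kernel and sum: 4·-2 + 0·2 + 6·-1 + 4·-1 + 0·2 + 0·1.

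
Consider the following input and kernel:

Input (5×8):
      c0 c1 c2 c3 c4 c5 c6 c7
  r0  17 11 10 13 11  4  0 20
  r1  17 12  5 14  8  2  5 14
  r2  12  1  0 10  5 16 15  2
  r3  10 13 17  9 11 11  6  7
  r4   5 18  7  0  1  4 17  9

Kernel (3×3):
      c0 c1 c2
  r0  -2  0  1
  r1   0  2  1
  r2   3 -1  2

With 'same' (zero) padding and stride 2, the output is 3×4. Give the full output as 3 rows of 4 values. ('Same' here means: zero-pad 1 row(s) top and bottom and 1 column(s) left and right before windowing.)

52 92 64 49
53 40 38 83
41 -3 -1 28

Output[0,0]: The receptive field on the zero-padded input at this output position is [0 0 0 / 0 17 11 / 0 17 12]. Elementwise product with the kernel and sum: 0·-2 + 0·1 + 17·2 + 11·1 + 0·3 + 17·-1 + 12·2.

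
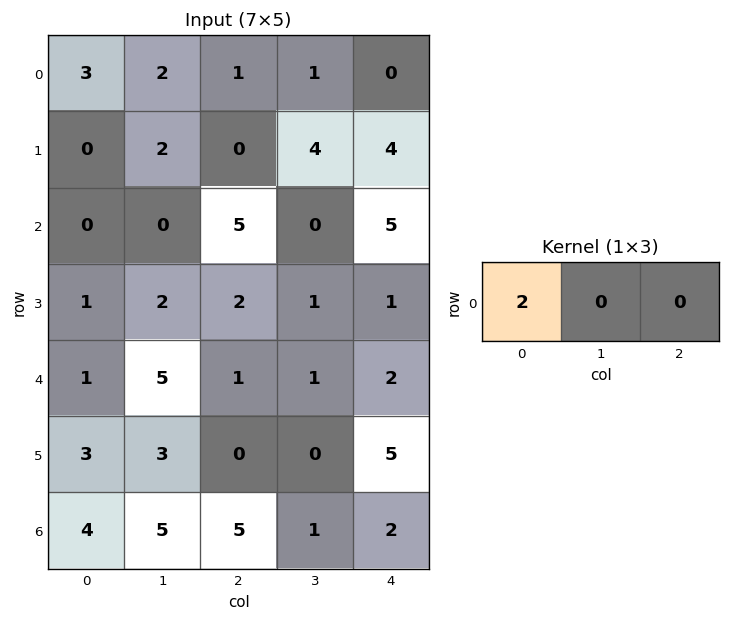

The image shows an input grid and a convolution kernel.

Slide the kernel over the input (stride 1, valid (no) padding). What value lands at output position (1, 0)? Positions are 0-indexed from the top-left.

0

The receptive field on the input at this output position is [0 2 0]. Elementwise product with the kernel and sum: 0·2.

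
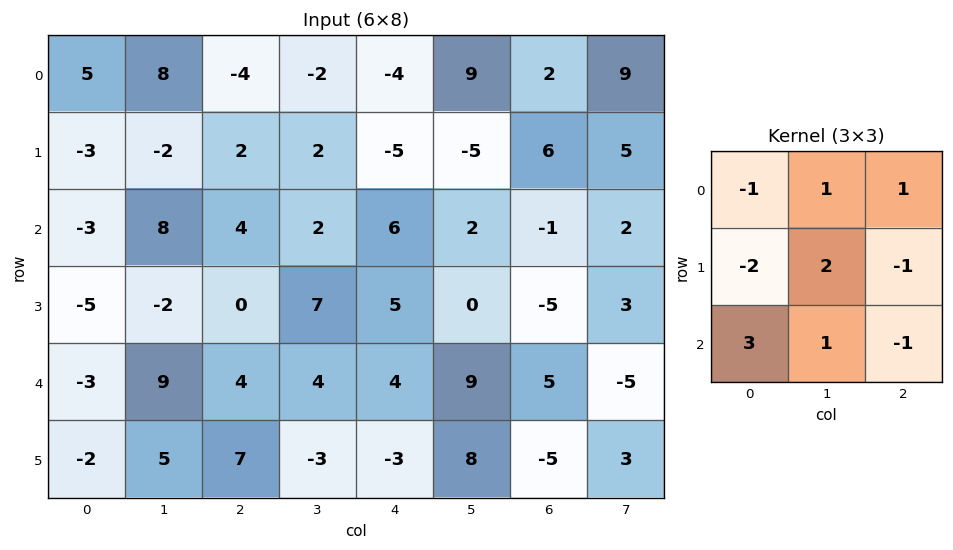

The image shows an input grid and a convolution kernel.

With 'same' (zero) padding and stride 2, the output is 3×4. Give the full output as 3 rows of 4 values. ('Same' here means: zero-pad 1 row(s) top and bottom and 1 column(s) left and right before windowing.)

1 -28 -7 -37
-22 -17 20 0
-29 20 -31 11

Output[0,0]: The receptive field on the zero-padded input at this output position is [0 0 0 / 0 5 8 / 0 -3 -2]. Elementwise product with the kernel and sum: 0·-1 + 0·1 + 0·1 + 0·-2 + 5·2 + 8·-1 + 0·3 + -3·1 + -2·-1.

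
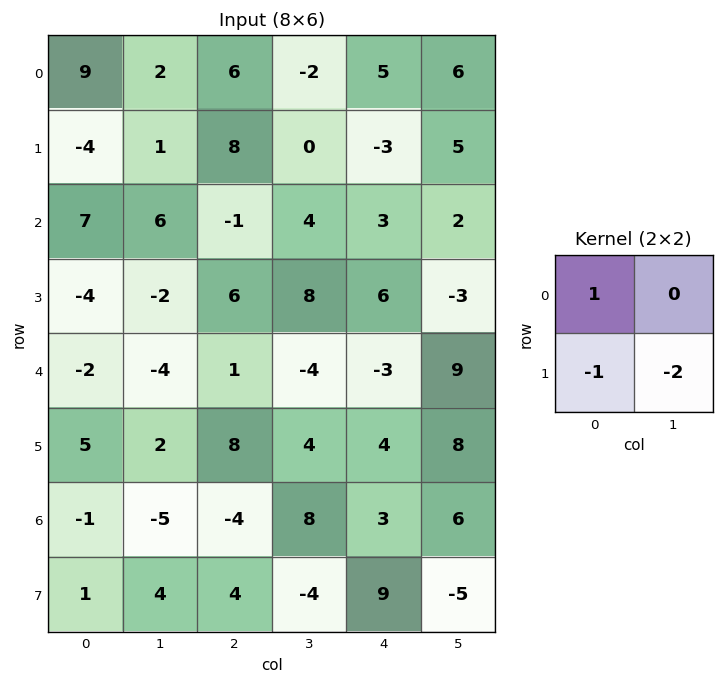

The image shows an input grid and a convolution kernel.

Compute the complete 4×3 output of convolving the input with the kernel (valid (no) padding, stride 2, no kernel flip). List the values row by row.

11 -2 -2
15 -23 3
-11 -15 -23
-10 0 4

Output[0,0]: The receptive field on the input at this output position is [9 2 / -4 1]. Elementwise product with the kernel and sum: 9·1 + -4·-1 + 1·-2.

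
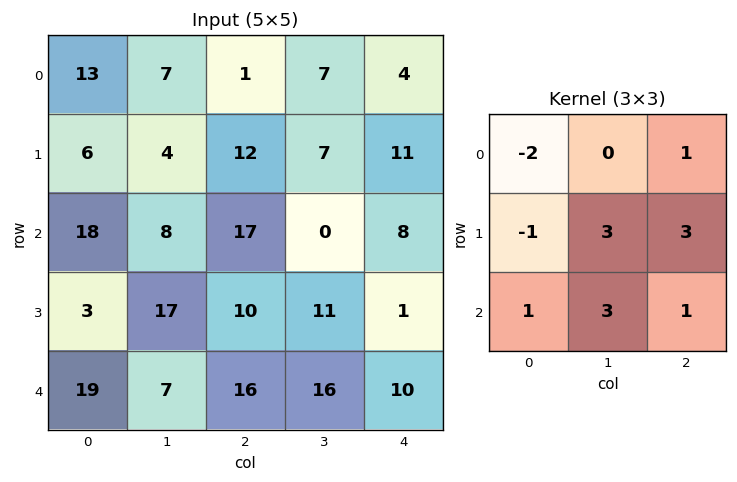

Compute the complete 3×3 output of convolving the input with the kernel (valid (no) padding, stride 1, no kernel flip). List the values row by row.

Output[0,0]: The receptive field on the input at this output position is [13 7 1 / 6 4 12 / 18 8 17]. Elementwise product with the kernel and sum: 13·-2 + 1·1 + 6·-1 + 4·3 + 12·3 + 18·1 + 8·3 + 17·1.
Output[0,1]: The receptive field on the input at this output position is [7 1 7 / 4 12 7 / 8 17 0]. Elementwise product with the kernel and sum: 7·-2 + 7·1 + 4·-1 + 12·3 + 7·3 + 8·1 + 17·3 + 0·1.

76 105 69
121 100 38
115 101 74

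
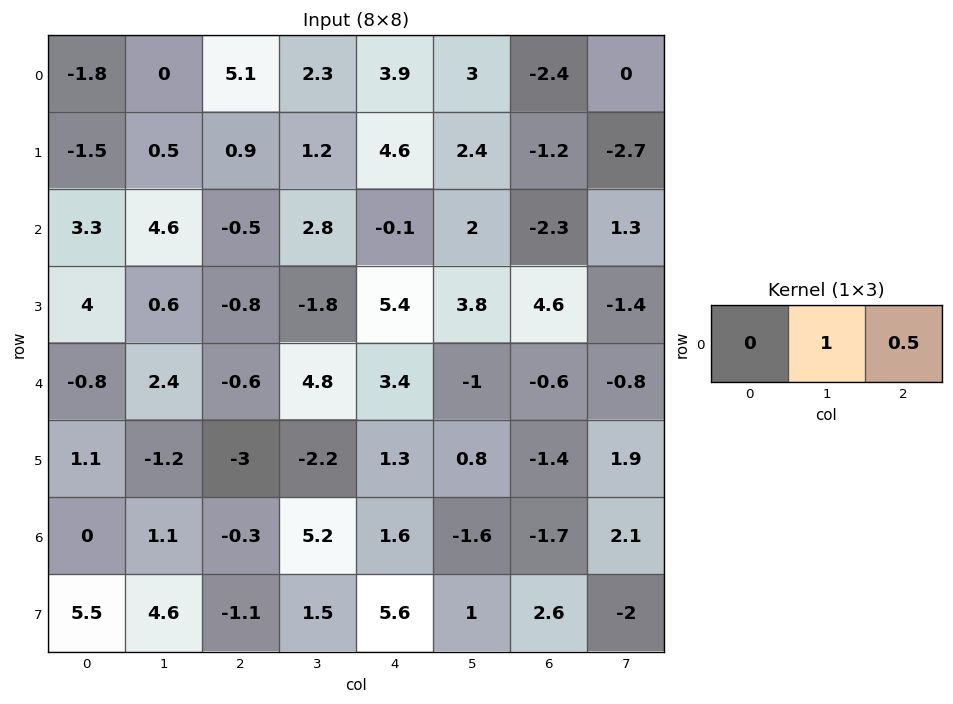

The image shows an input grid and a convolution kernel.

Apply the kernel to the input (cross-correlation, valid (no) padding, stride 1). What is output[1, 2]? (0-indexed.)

3.5

The receptive field on the input at this output position is [0.9 1.2 4.6]. Elementwise product with the kernel and sum: 1.2·1 + 4.6·0.5.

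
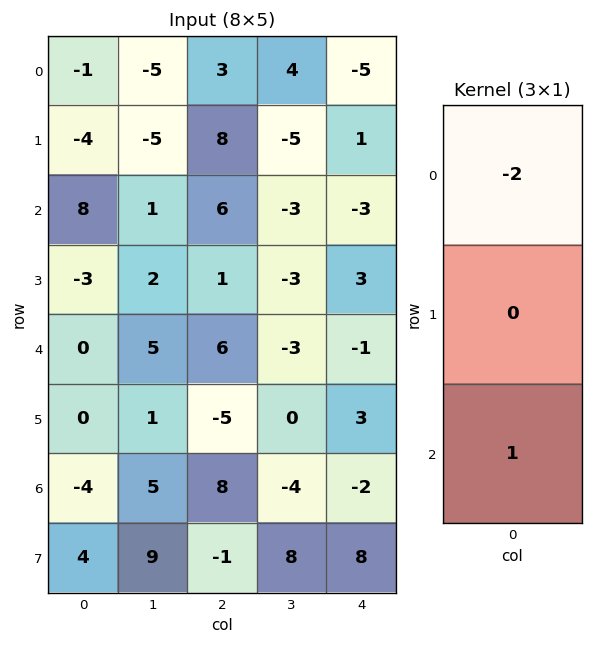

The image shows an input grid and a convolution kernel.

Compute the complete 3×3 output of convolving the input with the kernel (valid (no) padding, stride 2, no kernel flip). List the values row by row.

10 0 7
-16 -6 5
-4 -4 0

Output[0,0]: The receptive field on the input at this output position is [-1 / -4 / 8]. Elementwise product with the kernel and sum: -1·-2 + 8·1.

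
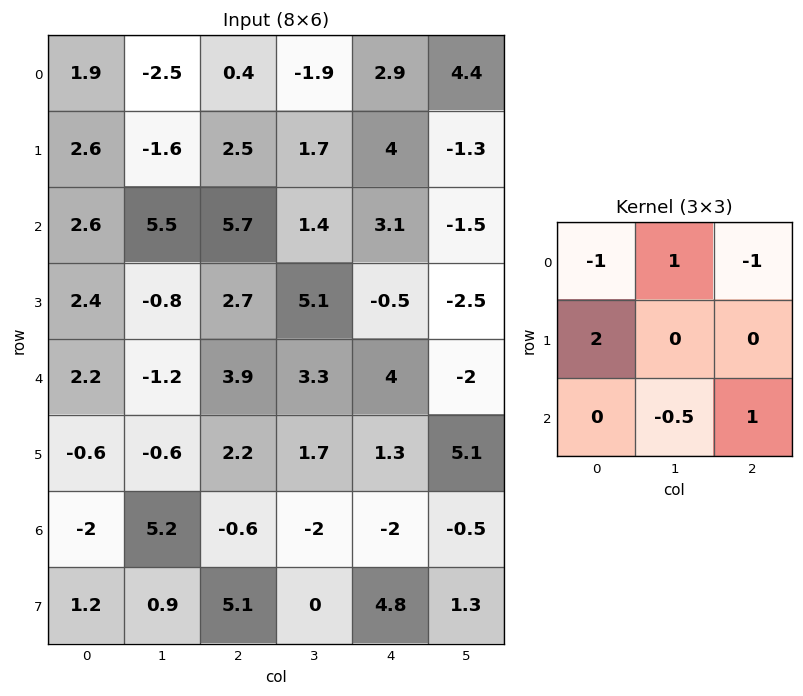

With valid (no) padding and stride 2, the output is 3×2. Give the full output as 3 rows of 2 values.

3.35 2.2
6.5 0.35
-11.7 -1.2

Output[0,0]: The receptive field on the input at this output position is [1.9 -2.5 0.4 / 2.6 -1.6 2.5 / 2.6 5.5 5.7]. Elementwise product with the kernel and sum: 1.9·-1 + -2.5·1 + 0.4·-1 + 2.6·2 + 5.5·-0.5 + 5.7·1.
Output[0,1]: The receptive field on the input at this output position is [0.4 -1.9 2.9 / 2.5 1.7 4 / 5.7 1.4 3.1]. Elementwise product with the kernel and sum: 0.4·-1 + -1.9·1 + 2.9·-1 + 2.5·2 + 1.4·-0.5 + 3.1·1.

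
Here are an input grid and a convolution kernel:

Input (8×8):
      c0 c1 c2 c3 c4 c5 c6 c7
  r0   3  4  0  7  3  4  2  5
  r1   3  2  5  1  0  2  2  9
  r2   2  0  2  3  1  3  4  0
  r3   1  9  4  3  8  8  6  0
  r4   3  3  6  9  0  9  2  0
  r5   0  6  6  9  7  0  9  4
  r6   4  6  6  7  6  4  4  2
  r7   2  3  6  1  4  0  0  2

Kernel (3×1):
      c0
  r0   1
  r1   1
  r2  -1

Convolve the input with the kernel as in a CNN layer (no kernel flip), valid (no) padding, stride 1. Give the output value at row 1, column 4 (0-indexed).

-7

The receptive field on the input at this output position is [0 / 1 / 8]. Elementwise product with the kernel and sum: 0·1 + 1·1 + 8·-1.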